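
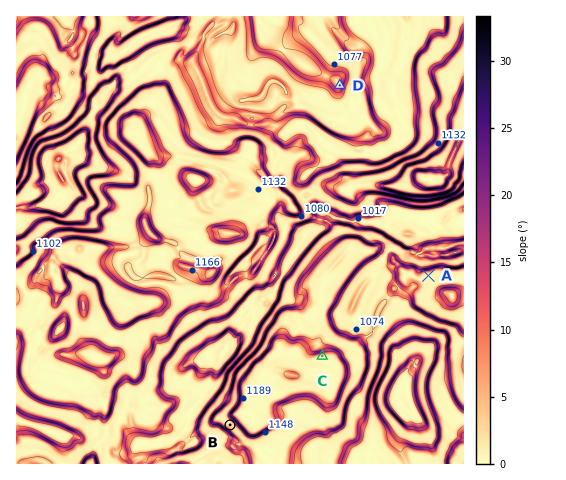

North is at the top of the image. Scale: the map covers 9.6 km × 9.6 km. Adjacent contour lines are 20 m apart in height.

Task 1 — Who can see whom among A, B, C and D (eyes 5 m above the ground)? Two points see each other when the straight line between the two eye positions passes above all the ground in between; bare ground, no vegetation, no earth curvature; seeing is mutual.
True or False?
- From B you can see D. False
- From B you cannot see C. True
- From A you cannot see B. True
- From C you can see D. True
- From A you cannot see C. False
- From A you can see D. False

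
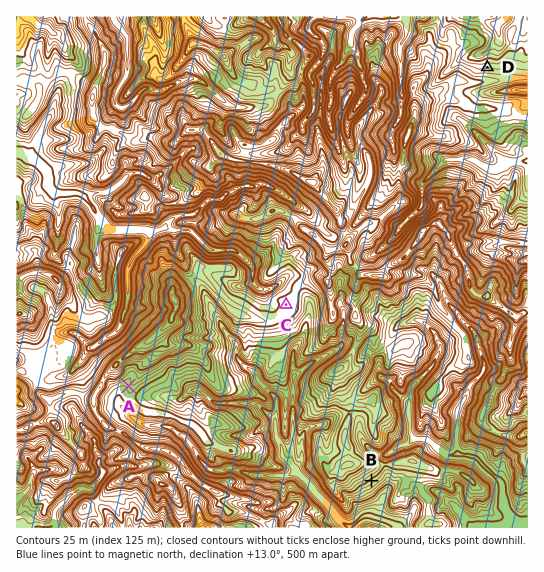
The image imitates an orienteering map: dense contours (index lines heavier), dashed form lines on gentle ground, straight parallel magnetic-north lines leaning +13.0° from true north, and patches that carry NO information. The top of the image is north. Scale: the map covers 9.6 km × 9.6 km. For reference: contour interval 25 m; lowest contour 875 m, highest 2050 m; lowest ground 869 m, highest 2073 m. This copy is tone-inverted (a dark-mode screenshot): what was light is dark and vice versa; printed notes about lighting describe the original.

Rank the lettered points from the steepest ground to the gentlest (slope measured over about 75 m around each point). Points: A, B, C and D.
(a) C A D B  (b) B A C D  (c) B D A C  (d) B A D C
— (c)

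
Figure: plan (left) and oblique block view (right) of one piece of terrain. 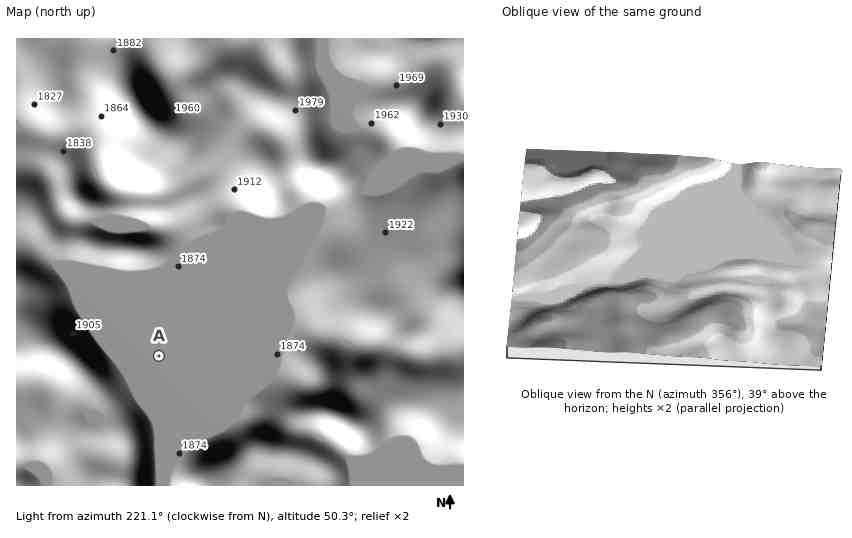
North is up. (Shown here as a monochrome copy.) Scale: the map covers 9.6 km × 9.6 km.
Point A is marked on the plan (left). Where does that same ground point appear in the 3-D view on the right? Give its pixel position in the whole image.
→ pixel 735 221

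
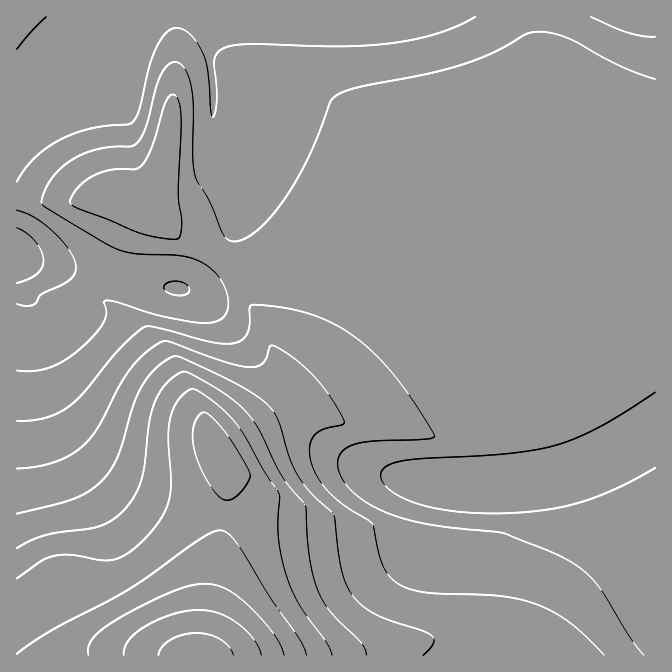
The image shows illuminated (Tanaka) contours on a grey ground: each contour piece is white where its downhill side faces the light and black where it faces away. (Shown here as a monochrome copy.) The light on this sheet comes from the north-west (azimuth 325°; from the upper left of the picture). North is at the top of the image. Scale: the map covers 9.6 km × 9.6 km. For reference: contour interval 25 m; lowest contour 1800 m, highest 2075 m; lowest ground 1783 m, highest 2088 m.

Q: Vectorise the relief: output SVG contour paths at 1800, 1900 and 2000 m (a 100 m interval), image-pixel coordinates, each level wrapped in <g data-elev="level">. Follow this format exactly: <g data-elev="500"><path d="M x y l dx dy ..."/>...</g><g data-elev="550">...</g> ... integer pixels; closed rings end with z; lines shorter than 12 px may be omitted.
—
<g data-elev="1800"><path d="M17 228l10 5 9 9 6 10 2 8-2 7-5 6-7 5-13 5"/></g><g data-elev="1900"><path d="M604 655l-19-20-16-13-16-10-18-8-17-5-20-3-77-4-17-5-12-8-6-7-5-10-9-38-26-17-14-12-13-15-8-16-1-16 3-11 9-7 22-6 0-2-2-5-14-24-16-19-18-16-20-12-4 1-4 11-4 5-5 3-7 1-26-6-54-19-9 0-16 11-14 15-12 19-21 40-8 11-8 9-14 9-14 6-19 5-18 2"/></g><g data-elev="2000"><path d="M306 655l-7-17-29-41-31-51-10-12-9-4-8 2-12 7-73 51-75 40-35 24"/><path d="M225 500l7-1 8-6 9-12 1-8-11-21-14-20-13-15-8-5-6 5-5 10 0 11 2 14 6 16 9 18 9 10z"/></g>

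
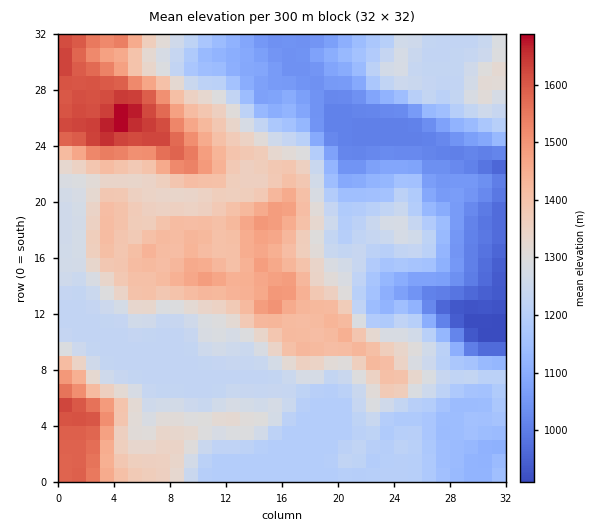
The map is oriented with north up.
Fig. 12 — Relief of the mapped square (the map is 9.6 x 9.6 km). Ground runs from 910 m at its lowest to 1700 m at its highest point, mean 1270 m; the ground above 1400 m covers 20.8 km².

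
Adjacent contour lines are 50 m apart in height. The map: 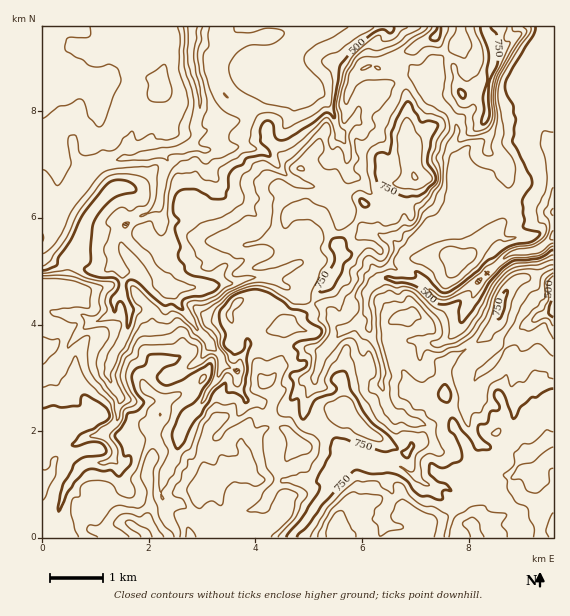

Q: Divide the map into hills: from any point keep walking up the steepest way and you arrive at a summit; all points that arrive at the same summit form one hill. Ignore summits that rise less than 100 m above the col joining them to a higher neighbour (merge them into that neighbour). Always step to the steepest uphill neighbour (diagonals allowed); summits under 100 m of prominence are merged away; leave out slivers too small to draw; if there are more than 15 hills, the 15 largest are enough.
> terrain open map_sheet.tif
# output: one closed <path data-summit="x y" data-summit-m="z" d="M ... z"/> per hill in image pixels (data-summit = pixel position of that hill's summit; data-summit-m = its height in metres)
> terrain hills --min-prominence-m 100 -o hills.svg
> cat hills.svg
<path data-summit="147 537" data-summit-m="964" d="M460 26l-267 0-3 30 11 48-6 20 2 12-4 7-14 7-46 8-10 0-26 7-31 32-7 13-7-1-10-13 1 342 248 0 43-57 3-6-2-7 4-5 12-5 10 0 31 5 24 12 2-2 1-17 15-9-4-18-8-5 10-10 32-7 9-14 0-8 4-9 21-19 13-20 16-14 13-8 14-4 0-164-7-5-32-1-14 4-22-2-12 6-10 15 1 13 9 14 0 9-5 12-15 14-20 7-26 26 18 17 4 8-14-3-14 0-6-3-12 3-4 3-8 11-10 3-6 5-3 9 3 5 6 6-8 6-7 0-5-5-7-15-32-15-9-7 18-12-4-10-4-2-25 14-3-1 0-8-4-9-4-4-8 1 2-4-2-21 5-8 0-6-17-15-11-5 51 2 8-4 7-14 7 4 18 4 15 9 7-9 6-12-3-9 1-19-6-16 14-14 7-23 10-7 21-6 14-8 9 0 12 11 7-14 2-9 22-22z"/><path data-summit="336 537" data-summit-m="931" d="M553 311l-13 4-13 8-16 14-13 20-21 19-4 9 0 8-9 14-32 7-10 10 8 5 4 18-15 9-1 17-2 2-24-12-31-5-10 0-12 5-4 5 2 7-3 6-43 56 262 1z"/><path data-summit="415 177" data-summit-m="853" d="M416 75l-9 0-14 8-21 6-10 7-7 23-14 14 6 16-1 19 3 9-6 12-7 9-15-9-18-4-7-4-7 14-8 4-51-2 11 5 17 15 0 6-5 8 2 16-1 8 7 0 4 4 4 9 0 8 3 1 25-14 4 2 4 10-18 12 9 7 32 15 7 15 5 5 7 0 8-6-6-6-3-5 3-9 6-5 10-3 8-11 4-3 12-3 6 3 27 2-3-7-18-16 1-4 25-23 14-4 10-6 11-11 5-12 0-9-9-14 0-17-5-9 0-10 4-8-2-12-6-10-18-14-4-13z"/><path data-summit="43 85" data-summit-m="481" d="M192 26l-150 1 0 168 10 14 7 1 2-6 20-20 4-8 15-13 79-13 14-7 4-7-2-12 6-24-11-44 3-16z"/><path data-summit="489 37" data-summit-m="785" d="M544 26l-83 0 0 13-4 6-20 18-2 9-6 12 0 7 2 6 17 13 7 11 2 12-4 8 0 10 4 8 10-10 12-6 22 2 14-4 24 0 15 4 0-106-7-4z"/>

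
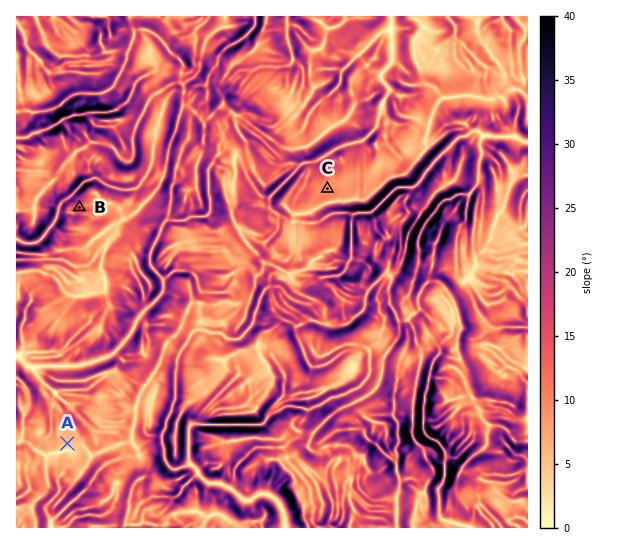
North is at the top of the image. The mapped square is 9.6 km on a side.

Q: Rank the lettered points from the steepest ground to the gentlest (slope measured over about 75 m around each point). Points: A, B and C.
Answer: B C A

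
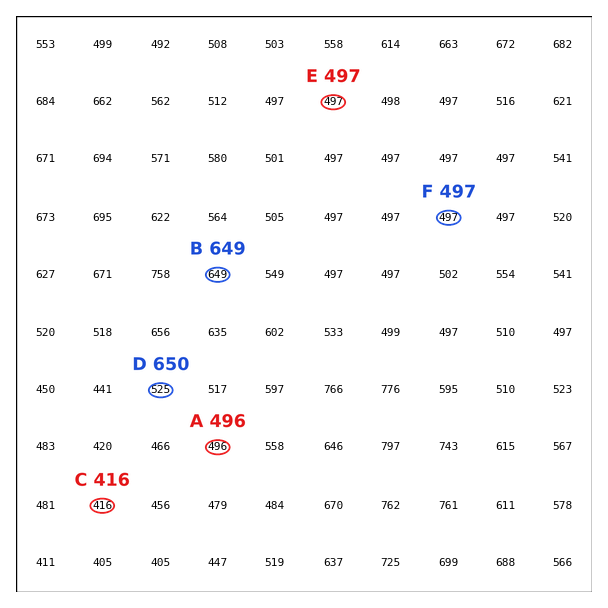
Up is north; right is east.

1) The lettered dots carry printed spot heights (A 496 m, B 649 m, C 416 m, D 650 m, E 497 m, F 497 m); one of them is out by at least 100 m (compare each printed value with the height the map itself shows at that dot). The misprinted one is D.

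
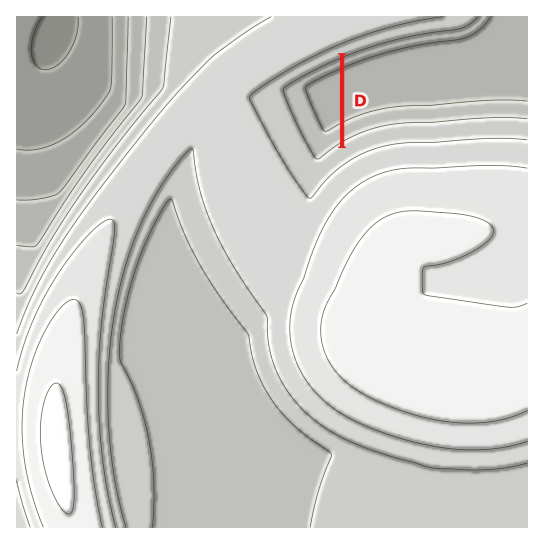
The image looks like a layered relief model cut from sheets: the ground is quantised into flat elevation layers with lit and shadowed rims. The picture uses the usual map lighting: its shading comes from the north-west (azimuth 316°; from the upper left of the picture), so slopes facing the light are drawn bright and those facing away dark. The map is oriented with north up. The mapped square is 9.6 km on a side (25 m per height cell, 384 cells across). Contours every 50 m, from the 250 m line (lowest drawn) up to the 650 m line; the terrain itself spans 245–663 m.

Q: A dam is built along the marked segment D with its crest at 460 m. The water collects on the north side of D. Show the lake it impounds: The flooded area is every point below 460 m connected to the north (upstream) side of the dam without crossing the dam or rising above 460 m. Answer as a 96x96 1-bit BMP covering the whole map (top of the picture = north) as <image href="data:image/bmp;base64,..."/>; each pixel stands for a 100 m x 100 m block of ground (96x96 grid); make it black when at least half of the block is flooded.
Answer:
<image width="96" height="96" href="data:image/bmp;base64,Qk2+BAAAAAAAAD4AAAAoAAAAYAAAAGAAAAABAAEAAAAAAIAEAAATCwAAEwsAAAIAAAAAAAAA////AAAAAAAAAAAAAAAAAAAAAAAAAAAAAAAAAAAAAAAAAAAAAAAAAAAAAAAAAAAAAAAAAAAAAAAAAAAAAAAAAAAAAAAAAAAAAAAAAAAAAAAAAAAAAAAAAAAAAAAAAAAAAAAAAAAAAAAAAAAAAAAAAAAAAAAAAAAAAAAAAAAAAAAAAAAAAAAAAAAAAAAAAAAAAAAAAAAAAAAAAAAAAAAAAAAAAAAAAAAAAAAAAAAAAAAAAAAAAAAAAAAAAAAAAAAAAAAAAAAAAAAAAAAAAAAAAAAAAAAAAAAAAAAAAAAAAAAAAAAAAAAAAAAAAAAAAAAAAAAAAAAAAAAAAAAAAAAAAAAAAAAAAAAAAAAAAAAAAAAAAAAAAAAAAAAAAAAAAAAAAAAAAAAAAAAAAAAAAAAAAAAAAAAAAAAAAAAAAAAAAAAAAAAAAAAAAAAAAAAAAAAAAAAAAAAAAAAAAAAAAAAAAAAAAAAAAAAAAAAAAAAAAAAAAAAAAAAAAAAAAAAAAAAAAAAAAAAAAAAAAAAAAAAAAAAAAAAAAAAAAAAAAAAAAAAAAAAAAAAAAAAAAAAAAAAAAAAAAAAAAAAAAAAAAAAAAAAAAAAAAAAAAAAAAAAAAAAAAAAAAAAAAAAAAAAAAAAAAAAAAAAAAAAAAAAAAAAAAAAAAAAAAAAAAAAAAAAAAAAAAAAAAAAAAAAAAAAAAAAAAAAAAAAAAAAAAAAAAAAAAAAAAAAAAAAAAAAAAAAAAAAAAAAAAAAAAAAAAAAAAAAAAAAAAAAAAAAAAAAAAAAAAAAAAAAAAAAAAAAAAAAAAAAAAAAAAAAAAAAAAAAAAAAAAAAAAAAAAAAAAAAAAAAAAAAAAAAAAAAAAAAAAAAAAAAAAAAAAAAAAAAAAAAAAAAAAAAAAAAAAAAAAAAAAAAAAAAAAAAAAAAAAAAAAAAAAAAAAAAAAAAAAAAAAAAAAAAAAAAAAAAAAAAAAAAAAAAAAAAAAAAAAAAAAAAAAAAAAAAAAAAAAAAAAAAAAAAAAAAAAAAAAAAAAAAAAAAAAAAAAAAAAAAAAAAAAAAAAAAAAAAAAAAAAAAAAAAAAAAAAAAAAAAAAAAAAAAAAAAAAAAAgAAAAAAAAAAAAAABwAAAAAAAAAAAAAAD8AAAAAAAAAAAAAAD+AAAAAAAAAAAAAAH+AAAAAAAAAAAAAAH+AAAAAAAAAAAAAAP+AAAAAAAAAAAAAAP+AAAAAAAAAAAAAAf+AAAAAAAAAAAAAAf+AAAAAAAAAAAAAA/+AAAAAAAAAAAAAA/+AAAAAAAAAAAAAA/+AAAAAAAAAAAAAB/+AAAAAAAAAAAAAB/+AAAAAAAAAAAAAAf+AAAAAAAAAAAAAAP+AAAAAAAAAAAAAAD+AAAAAAAAAAAAAAA+AAAAAAAAAAAAAAAOAAAAAAAAAAAAAAAAAAAAAAAAAAAAAAAAAAAAAAAAAAAAAAAAAAAAAAAAAAAAAAAAAAAAAAAAAAAAAAAAAAAAAAAAAAAAAAAAAAAAAAAAAAAAAAAAAAAAAAAAAAAAAAAAAAAAAA="/>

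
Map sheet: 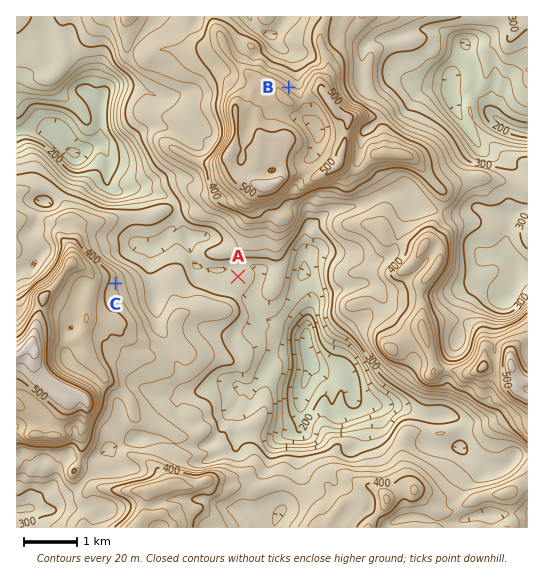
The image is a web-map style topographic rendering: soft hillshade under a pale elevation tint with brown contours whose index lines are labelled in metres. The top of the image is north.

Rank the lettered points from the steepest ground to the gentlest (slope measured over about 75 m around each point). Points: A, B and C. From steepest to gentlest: B C A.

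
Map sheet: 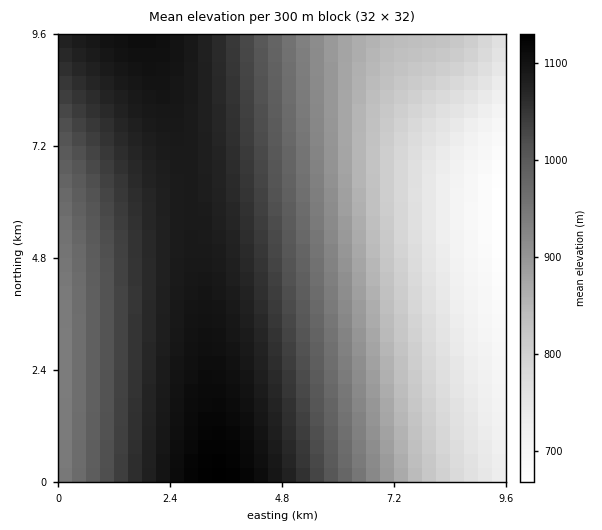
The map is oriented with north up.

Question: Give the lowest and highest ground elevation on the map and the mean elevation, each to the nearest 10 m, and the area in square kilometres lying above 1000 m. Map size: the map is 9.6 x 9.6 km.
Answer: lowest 660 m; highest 1130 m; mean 950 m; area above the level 43.3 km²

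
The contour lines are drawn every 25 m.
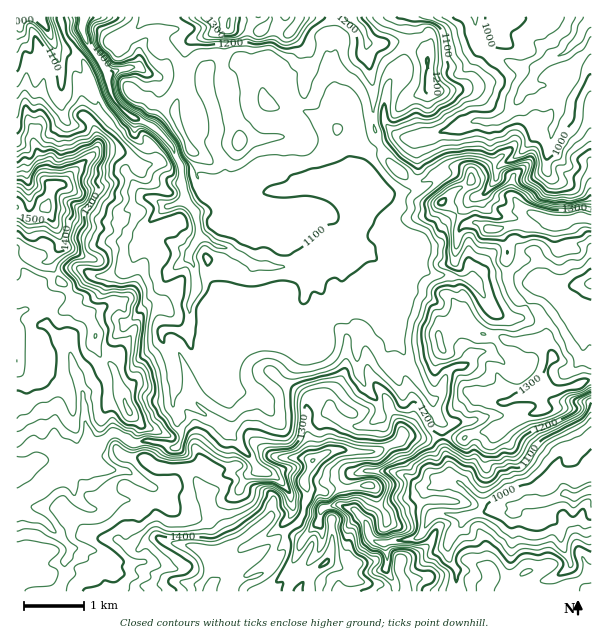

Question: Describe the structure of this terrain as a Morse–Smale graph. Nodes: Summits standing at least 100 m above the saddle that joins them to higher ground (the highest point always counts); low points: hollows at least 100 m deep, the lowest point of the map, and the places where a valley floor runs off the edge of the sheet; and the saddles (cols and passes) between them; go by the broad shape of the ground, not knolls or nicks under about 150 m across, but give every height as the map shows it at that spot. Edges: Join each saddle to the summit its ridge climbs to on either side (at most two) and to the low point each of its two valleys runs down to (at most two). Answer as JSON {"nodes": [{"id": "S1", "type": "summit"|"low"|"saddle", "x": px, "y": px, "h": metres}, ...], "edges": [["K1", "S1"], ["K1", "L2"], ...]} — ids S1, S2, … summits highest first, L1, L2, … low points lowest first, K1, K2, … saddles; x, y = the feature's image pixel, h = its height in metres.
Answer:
{"nodes": [
{"id": "S1", "type": "summit", "x": 47, "y": 207, "h": 1533},
{"id": "S2", "type": "summit", "x": 210, "y": 591, "h": 1488},
{"id": "S3", "type": "summit", "x": 581, "y": 218, "h": 1371},
{"id": "S4", "type": "summit", "x": 228, "y": 24, "h": 1352},
{"id": "L1", "type": "low", "x": 590, "y": 18, "h": 905},
{"id": "L2", "type": "low", "x": 591, "y": 491, "h": 933},
{"id": "L3", "type": "low", "x": 83, "y": 23, "h": 958},
{"id": "L4", "type": "low", "x": 41, "y": 20, "h": 980},
{"id": "K1", "type": "saddle", "x": 119, "y": 435, "h": 1203},
{"id": "K2", "type": "saddle", "x": 443, "y": 437, "h": 1202},
{"id": "K3", "type": "saddle", "x": 428, "y": 395, "h": 1146},
{"id": "K4", "type": "saddle", "x": 413, "y": 182, "h": 1145},
{"id": "K5", "type": "saddle", "x": 381, "y": 146, "h": 1130},
{"id": "K6", "type": "saddle", "x": 66, "y": 36, "h": 1104}],
"edges": [["K1", "S1"], ["K1", "S2"], ["K1", "L3"], ["K2", "S2"], ["K2", "S3"], ["K2", "L1"], ["K2", "L2"], ["K3", "S2"], ["K3", "S3"], ["K3", "L1"], ["K3", "L3"], ["K4", "S1"], ["K4", "S3"], ["K4", "L1"], ["K4", "L3"], ["K5", "S1"], ["K5", "S4"], ["K5", "L1"], ["K5", "L3"], ["K6", "S1"], ["K6", "L3"], ["K6", "L4"]]}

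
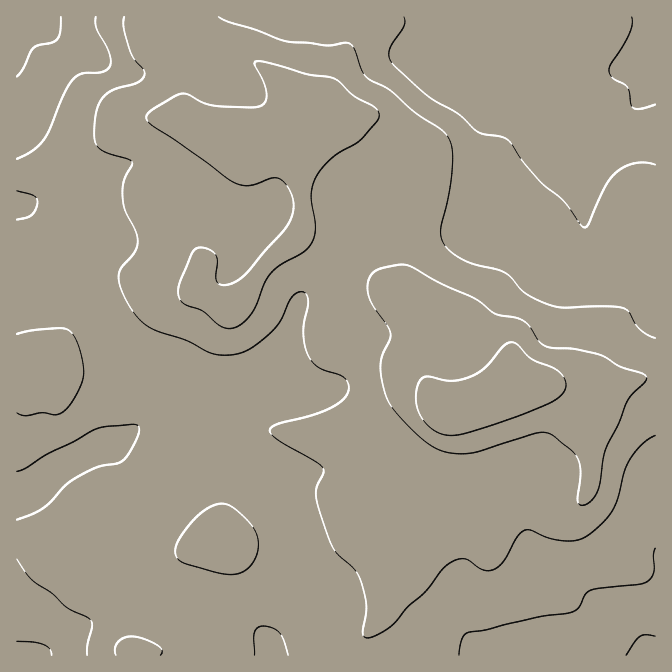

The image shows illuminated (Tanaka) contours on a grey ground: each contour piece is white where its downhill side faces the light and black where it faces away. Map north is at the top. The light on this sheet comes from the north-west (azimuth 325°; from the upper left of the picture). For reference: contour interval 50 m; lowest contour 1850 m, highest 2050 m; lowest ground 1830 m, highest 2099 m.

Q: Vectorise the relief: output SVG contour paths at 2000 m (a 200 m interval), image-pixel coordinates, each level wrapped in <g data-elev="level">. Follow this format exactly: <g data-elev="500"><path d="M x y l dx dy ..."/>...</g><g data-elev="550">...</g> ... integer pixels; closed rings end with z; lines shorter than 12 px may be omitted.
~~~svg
<g data-elev="2000"><path d="M581 505l8-2 8-10 3-10 3-25 4-11 12-24 8-21 5-7 13-13 2-4-2-3-25-8-15-10-8-3-22-5-21-1-9-2-5-4-10-15-6-6-9-4-20-3-20-15-35-16-30-17-6-1-7 0-17 4-6 3-6 10 0 13 5 10 14 20 4 8-1 7-9 20 1 18 6 22 12 17 16 16 12 11 12 6 14 3 11 1 12-2 60-19 7-1 6 2 22 17 6 9 3 13-3 27 0 3z"/><path d="M228 328l11-2 11-11 6-10 9-23 7-10 10-8 22-12 6-7 4-7 1-8-4-35 2-10 3-8 7-10 10-10 27-17 19-22 0-5-3-5-22-12-14-14-6-4-26-3-36-11-15-3-2 1 0 3 8 17 4 11-1 7-4 5-10 2-37-1-11-3-15-8-7-1-7 2-18 11-10 8 0 5 5 5 25 16 57 41 8 3 7 1 21-8 7 0 8 5 6 10 3 15-2 9-4 8-40 47-11 9-12 4-5-1-3-2-1-5 1-19-2-5-4-3-12-2-4 1-3 4-13 32-1 7 1 6 6 7 17 6 17 14z"/></g>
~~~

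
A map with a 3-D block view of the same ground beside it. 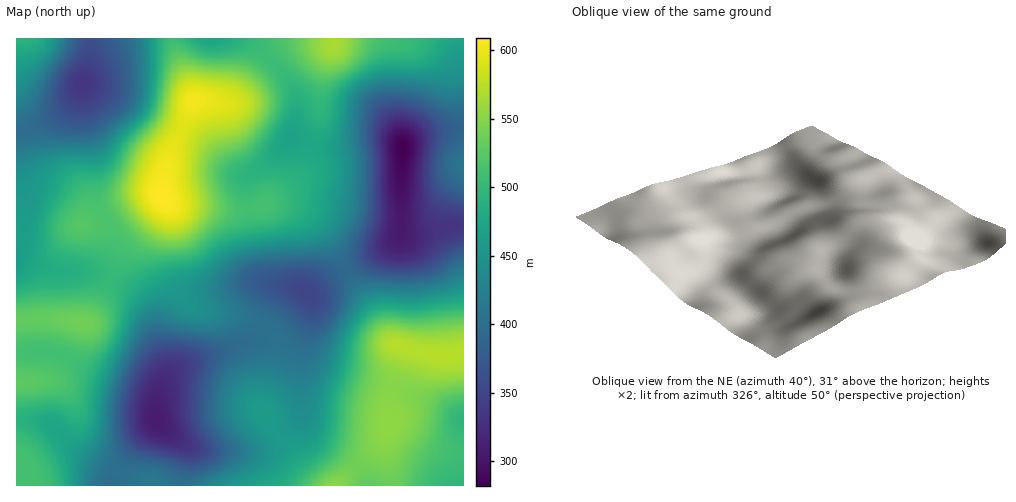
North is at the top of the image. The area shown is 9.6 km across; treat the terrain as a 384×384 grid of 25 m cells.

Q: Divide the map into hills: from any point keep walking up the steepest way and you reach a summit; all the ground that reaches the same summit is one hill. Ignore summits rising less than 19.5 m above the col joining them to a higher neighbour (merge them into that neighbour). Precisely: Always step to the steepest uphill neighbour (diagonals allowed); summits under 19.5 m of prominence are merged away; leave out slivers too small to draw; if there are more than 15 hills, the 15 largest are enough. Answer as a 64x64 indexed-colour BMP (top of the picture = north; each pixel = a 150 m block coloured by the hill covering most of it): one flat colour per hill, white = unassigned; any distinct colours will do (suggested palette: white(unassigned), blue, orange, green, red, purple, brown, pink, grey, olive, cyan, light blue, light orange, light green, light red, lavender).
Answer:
<image width="64" height="64" href="data:image/bmp;base64,Qk12CAAAAAAAAHYAAAAoAAAAQAAAAEAAAAABAAQAAAAAAAAIAAATCwAAEwsAABAAAAAAAAAA////ALR3HwAOf/8ALKAsACgn1gC9Z5QAS1aMAMJ34wB/f38AIr28AM++FwDox64AeLv/AIrfmACWmP8A1bDFAHd3d3d3d3cRERERESIiIiIiIiIiIiIiIiIiIiIiIiIid3d3d3d3dxERERERIiIiIiIiIiIiIiIiIiIiIiIiIiJ3d3d3d3dzMREREREiIiIiIiIiIiIiIiIiIiIiIiIiInd3d3d3dzMxERERESIiIiIiIiIiIiIiIiIiIiIiIiIid3d3d3czMzMRERERIiIiIiIiIiIiIiIiIiIiIiIiIiJ3d3d3MzMzMzEREREiIiIiIiIiIiIiIiIiIiIiIiIiInd3d3MzMzMzMxEREiIiIiIiIiIiIiIiIiIiIiIiIiIid3d3MzMzMzMzMREiIiIiIiIiIiIiIiIiIiIiIiIiIiJ3d3MzMzMzMzMzEiIiIiIiIiIiIiIiIiIiIiIiIiIiIjMzMzMzMzMzMzMiIiIiIiIiIiIiIiIiIiIiIiIiIiIiMzMzMzMzMzMzMyIiIiIiIiIiIiIiIiIiIiIiIiIiIiIzMzMzMzMzMzMzIiIiIiIiIiIiIiIiIiIiIiIiIiIiIjMzMzMzMzMzMzMiIiIiIiIiIiIiIiIiIiIiIiIiIiIiMzMzMzMzMzMzMyIiIiIiIiIiIiIiIiIiIiIiIiIiIiIzMzMzMzMzMzMzMiIiIiIiIiIiIiIiIiIiIiIiIiIiIjMzMzMzMzMzMzMxIiIiIiIiIiIiIiIiIiIiIiIiIiIiMzMzMzMzMzMzMzESIiIiIiIiIiIiIiIiIiIiIiIiIiIzMzMzMzMzMzMzMREiIiIiIiIiIiIiIiIiIiIiIiIiIjMzMzMzMzMzMzMxERESIiIiIiIiIiIiIiIiIiIiIiIiMzMzMzMzMzMzMzERERERIiIiIiIiIiIiIiIiIiIiIiIzMzMzMzMzMzMzEREREREREiIiIiIiIiIiIiIiIiIiIjMzMzMzMzMzMzMRERERERERIiIiIiIiIiIiIiIiIiIiMzMzMzMzMzMzMxERERERERESIiIiIiIiIiIiIiIiIiIzMzMzMzMzMzMzEREREREREREiIiIiIiIiIiIiIiIiIjMzMzMzMzMzMzERERERERERESIiIiIiIiIiIiIiIiIiMzMzMzMzMzMzMREREREREREREiIiIiIiIiIiIiIiIiIzMzMzMzMzMzMRERERERERERESIiIiIiIiIiIiIiIiIjMzMzMzMzMzMREREREREREREREiIiIiIiIiIiIiIiIiMzMzMzMzMzEREREREREREREREREREiIiIiIiIiIiIiIzMzMzMzMxEREREREREREREREREREREiIiIiIiIiIiIjMzMzMzERERERERERERERERERERERERIiIiIiIiIiIiMzERERERERERERERERERERERERERERERIiIiIiIiIiIxERERERERERERERERERERERERERERERERIiIiIiIiIhERERERERERERERERERERERERERERERERERIiIiIiIiERERERERERERERERERERERERERERERERERERIiIiIiIRERERERERERERERERERERERERERERERERERESIiIiIhERERERERERERERERERERERERERERERERERERVVVSIiERERERERERERERERERERERERERERERERERERFVVVVVUREREREREREREREREREREREREREREREREREREVVVVVVRERERERERERERERERERERERERERERERERERERVVVVVVERERERERERERERERERERERERERERERERERERFVVVVVUREREREREREREREREREREREREREREREREREREVVVVVVRERERERERERERERERERERERERERERERERERERVVVVVVERERERERERERERERERERERERERERERERERERFVVVVVUREREREREREREREREREREREREREREREREREREVVVVVVRERERERERERERERERERERERERERERERERERERVVVVVVERERERERERERERERERERERERERERERERERERFVVVVVUREREREREREREREREREREREREREREREREREREVVVVVVRERERERERERERERERERERERERERERFEQRERERVVVVVVERERERERERERERERERERERERERFEREREREREREVVVVUREREREREREREREREREREREREREUREREREREREREVVVWZhERERERERERERERERERERERERREREREREREREREREZmZhERERERERERERERERERERERFERERERERERERERERmZmYREREREREREREREREREREREURERERERERERERERGZmZmYRERERERERERERERERERERREREREREREREREREZmZmZhERERERERERERERERERERFERERERERERERERERmZmZmYREREREREREREREREREREURERERERERERERERGZmZmZhEREREREREREREREREREUREREREREREREREREZmZmZmYREREREREREREREREREURERERERERERERERERmZmZmZhERERERERERERERERERRERERERERERERERERGZmZmZmERERERERERERERERERREREREREREREREREREZmZmZmZhERERERERERERERERRERERERERERERERERERmZmZmZmERERERERERERERERRERERERERERERERERERGZmZmZmYREREREREREREREURERERERERERERERERERE"/>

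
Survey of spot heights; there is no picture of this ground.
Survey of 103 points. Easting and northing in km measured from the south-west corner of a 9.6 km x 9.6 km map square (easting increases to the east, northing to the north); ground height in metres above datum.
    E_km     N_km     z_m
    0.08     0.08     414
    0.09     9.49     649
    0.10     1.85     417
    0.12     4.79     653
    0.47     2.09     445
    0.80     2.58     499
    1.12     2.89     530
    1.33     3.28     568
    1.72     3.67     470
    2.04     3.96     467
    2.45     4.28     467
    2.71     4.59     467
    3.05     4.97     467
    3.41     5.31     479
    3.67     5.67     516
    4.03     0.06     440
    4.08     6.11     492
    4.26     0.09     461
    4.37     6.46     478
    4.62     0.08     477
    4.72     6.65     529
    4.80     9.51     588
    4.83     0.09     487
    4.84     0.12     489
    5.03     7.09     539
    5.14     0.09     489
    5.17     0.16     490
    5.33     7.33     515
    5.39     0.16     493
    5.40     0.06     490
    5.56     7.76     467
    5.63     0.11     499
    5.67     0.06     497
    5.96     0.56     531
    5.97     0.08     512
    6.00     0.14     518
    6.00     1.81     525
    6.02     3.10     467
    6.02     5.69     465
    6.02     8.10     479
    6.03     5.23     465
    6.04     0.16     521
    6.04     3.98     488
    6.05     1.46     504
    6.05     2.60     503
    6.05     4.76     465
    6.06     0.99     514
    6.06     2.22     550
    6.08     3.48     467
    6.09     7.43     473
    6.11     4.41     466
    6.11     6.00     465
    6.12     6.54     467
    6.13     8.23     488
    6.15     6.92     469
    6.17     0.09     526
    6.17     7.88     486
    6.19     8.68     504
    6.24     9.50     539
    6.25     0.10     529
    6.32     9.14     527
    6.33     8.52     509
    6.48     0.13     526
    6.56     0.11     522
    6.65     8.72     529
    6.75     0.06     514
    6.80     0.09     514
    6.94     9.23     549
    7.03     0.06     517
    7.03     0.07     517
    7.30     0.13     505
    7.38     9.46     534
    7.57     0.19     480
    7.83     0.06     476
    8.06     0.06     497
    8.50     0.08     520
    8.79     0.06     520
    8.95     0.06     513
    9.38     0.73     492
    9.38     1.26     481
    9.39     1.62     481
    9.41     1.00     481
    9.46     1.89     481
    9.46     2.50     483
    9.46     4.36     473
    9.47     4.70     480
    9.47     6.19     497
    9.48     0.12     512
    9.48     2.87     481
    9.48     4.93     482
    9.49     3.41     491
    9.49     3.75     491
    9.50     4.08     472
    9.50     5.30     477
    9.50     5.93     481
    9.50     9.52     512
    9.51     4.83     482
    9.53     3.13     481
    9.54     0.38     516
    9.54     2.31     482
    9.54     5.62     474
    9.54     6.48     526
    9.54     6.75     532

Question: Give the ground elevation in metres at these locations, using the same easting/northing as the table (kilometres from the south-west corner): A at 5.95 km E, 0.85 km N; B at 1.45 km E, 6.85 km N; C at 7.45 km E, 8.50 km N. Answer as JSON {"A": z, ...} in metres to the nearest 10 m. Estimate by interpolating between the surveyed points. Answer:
{"A": 520, "B": 630, "C": 520}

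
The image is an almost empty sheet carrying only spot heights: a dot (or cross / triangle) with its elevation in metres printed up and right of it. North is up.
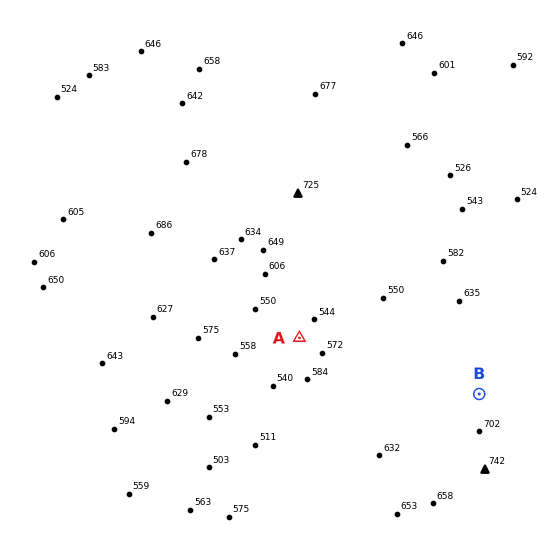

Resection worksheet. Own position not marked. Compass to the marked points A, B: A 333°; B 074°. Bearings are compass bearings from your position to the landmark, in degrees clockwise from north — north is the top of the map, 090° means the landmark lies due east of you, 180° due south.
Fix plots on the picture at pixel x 347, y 432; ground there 620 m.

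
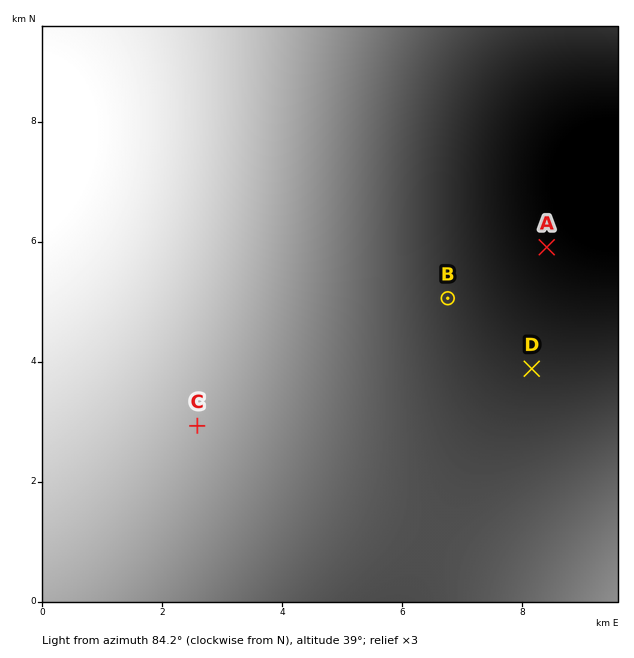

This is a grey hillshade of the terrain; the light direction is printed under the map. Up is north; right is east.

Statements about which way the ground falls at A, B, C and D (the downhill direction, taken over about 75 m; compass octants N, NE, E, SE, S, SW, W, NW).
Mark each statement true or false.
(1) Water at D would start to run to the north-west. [true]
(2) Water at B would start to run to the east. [false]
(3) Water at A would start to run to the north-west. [true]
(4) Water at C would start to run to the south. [false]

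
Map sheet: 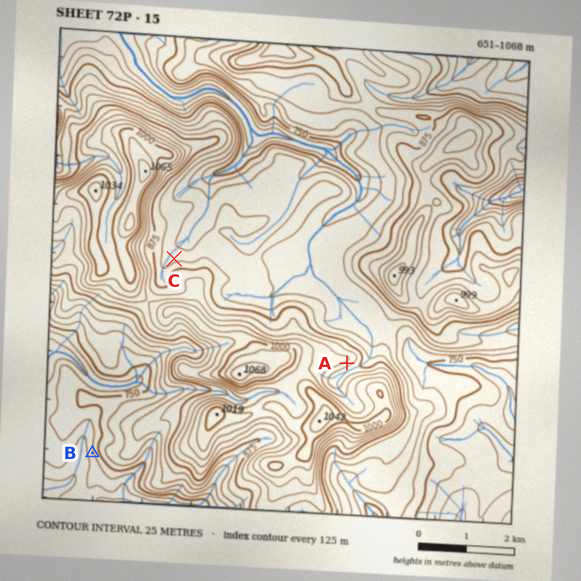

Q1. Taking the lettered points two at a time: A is above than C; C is above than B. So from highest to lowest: A C B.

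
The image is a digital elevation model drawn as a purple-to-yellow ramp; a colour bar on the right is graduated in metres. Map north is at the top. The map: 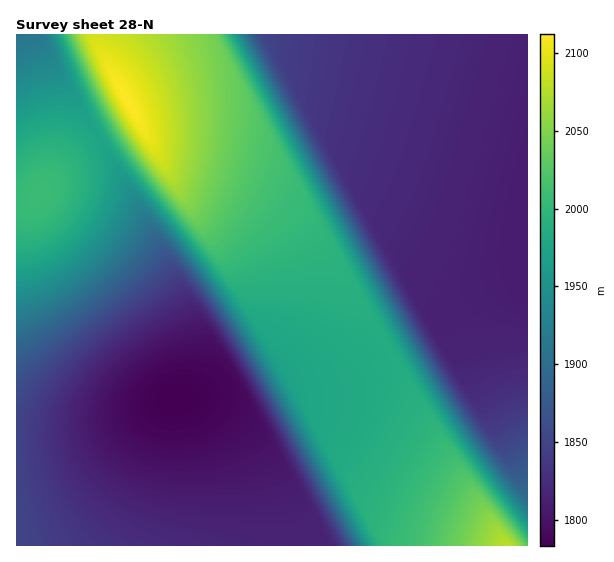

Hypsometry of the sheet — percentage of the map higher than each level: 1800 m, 93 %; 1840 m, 56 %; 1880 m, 48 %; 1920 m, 44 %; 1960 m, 38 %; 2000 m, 18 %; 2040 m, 8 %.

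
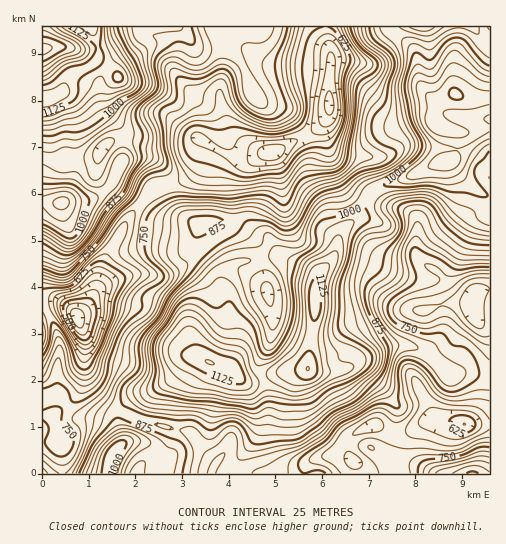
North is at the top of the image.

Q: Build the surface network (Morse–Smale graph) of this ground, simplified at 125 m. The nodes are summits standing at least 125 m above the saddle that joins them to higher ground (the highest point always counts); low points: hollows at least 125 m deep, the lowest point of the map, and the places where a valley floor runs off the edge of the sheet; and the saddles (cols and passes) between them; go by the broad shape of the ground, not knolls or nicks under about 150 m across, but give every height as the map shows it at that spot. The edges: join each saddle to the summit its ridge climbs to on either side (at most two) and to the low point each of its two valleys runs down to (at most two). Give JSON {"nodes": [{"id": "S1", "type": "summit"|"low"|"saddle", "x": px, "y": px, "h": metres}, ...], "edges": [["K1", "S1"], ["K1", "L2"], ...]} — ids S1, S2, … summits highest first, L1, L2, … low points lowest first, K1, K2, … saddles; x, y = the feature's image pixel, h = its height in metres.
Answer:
{"nodes": [
{"id": "S1", "type": "summit", "x": 90, "y": 27, "h": 1169},
{"id": "S2", "type": "summit", "x": 209, "y": 363, "h": 1151},
{"id": "S3", "type": "summit", "x": 456, "y": 94, "h": 1130},
{"id": "S4", "type": "summit", "x": 61, "y": 203, "h": 1084},
{"id": "S5", "type": "summit", "x": 114, "y": 454, "h": 1025},
{"id": "S6", "type": "summit", "x": 472, "y": 473, "h": 881},
{"id": "L1", "type": "low", "x": 76, "y": 317, "h": 434},
{"id": "L2", "type": "low", "x": 330, "y": 105, "h": 516},
{"id": "L3", "type": "low", "x": 464, "y": 424, "h": 600},
{"id": "L4", "type": "low", "x": 43, "y": 50, "h": 965},
{"id": "K1", "type": "saddle", "x": 86, "y": 69, "h": 1134},
{"id": "K2", "type": "saddle", "x": 99, "y": 46, "h": 1127},
{"id": "K3", "type": "saddle", "x": 368, "y": 198, "h": 992},
{"id": "K4", "type": "saddle", "x": 120, "y": 410, "h": 870},
{"id": "K5", "type": "saddle", "x": 143, "y": 202, "h": 710},
{"id": "K6", "type": "saddle", "x": 394, "y": 431, "h": 687},
{"id": "K7", "type": "saddle", "x": 47, "y": 312, "h": 608},
{"id": "K8", "type": "saddle", "x": 220, "y": 150, "h": 598}],
"edges": [["K1", "S1"], ["K1", "L1"], ["K1", "L4"], ["K2", "S1"], ["K2", "L2"], ["K2", "L4"], ["K3", "S2"], ["K3", "S3"], ["K3", "L2"], ["K3", "L3"], ["K4", "S2"], ["K4", "S5"], ["K4", "L1"], ["K4", "L3"], ["K5", "S2"], ["K5", "S4"], ["K5", "L1"], ["K5", "L2"], ["K6", "S2"], ["K6", "S6"], ["K6", "L3"], ["K7", "S2"], ["K7", "S4"], ["K7", "L1"], ["K8", "S1"], ["K8", "S2"], ["K8", "L2"]]}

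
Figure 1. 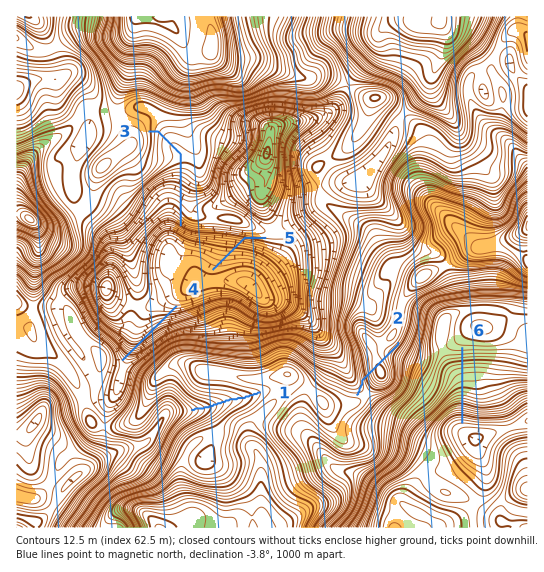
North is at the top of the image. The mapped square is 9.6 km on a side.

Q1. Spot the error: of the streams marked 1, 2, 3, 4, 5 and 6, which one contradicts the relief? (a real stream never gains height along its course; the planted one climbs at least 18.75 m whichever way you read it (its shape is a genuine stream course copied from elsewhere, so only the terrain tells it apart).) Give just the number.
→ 2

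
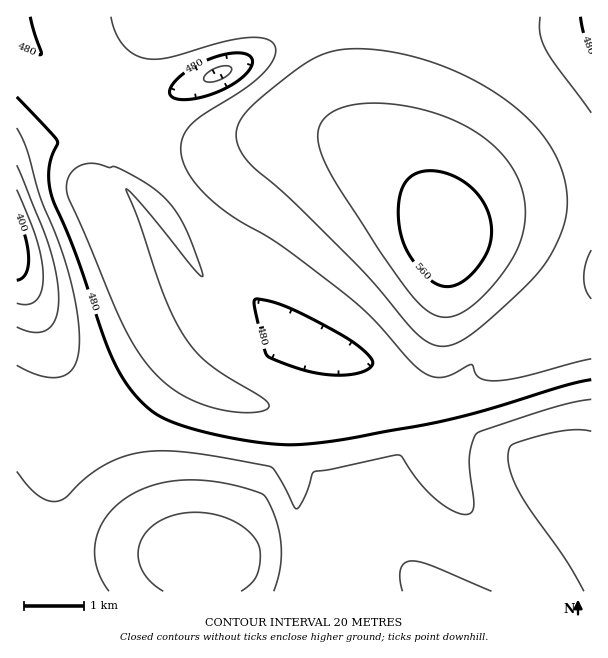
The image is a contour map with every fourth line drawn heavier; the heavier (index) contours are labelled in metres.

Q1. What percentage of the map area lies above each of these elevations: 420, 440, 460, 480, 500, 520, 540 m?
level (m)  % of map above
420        97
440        90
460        74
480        62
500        39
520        19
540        9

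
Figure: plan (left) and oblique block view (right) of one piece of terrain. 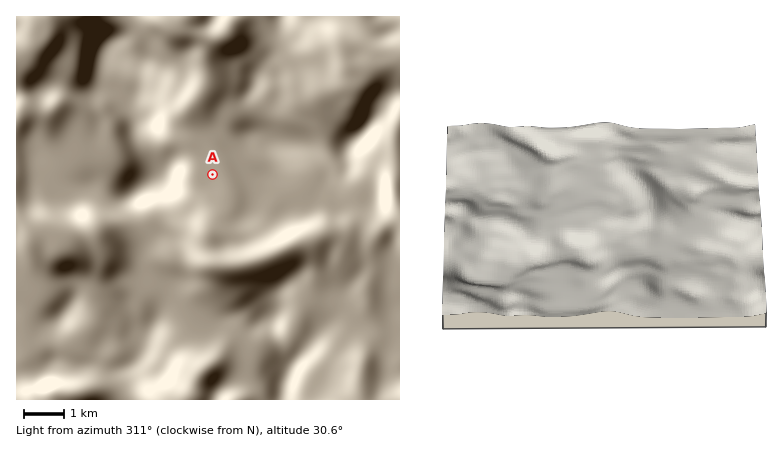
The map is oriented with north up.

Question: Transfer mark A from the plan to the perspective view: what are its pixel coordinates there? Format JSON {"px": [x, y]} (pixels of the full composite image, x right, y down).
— {"px": [575, 219]}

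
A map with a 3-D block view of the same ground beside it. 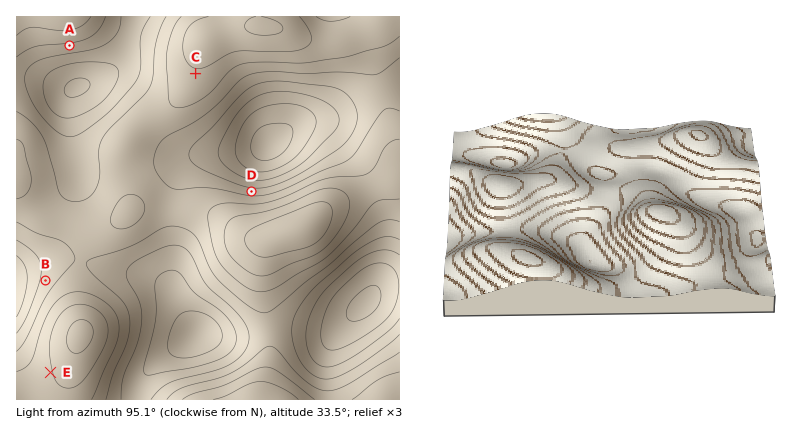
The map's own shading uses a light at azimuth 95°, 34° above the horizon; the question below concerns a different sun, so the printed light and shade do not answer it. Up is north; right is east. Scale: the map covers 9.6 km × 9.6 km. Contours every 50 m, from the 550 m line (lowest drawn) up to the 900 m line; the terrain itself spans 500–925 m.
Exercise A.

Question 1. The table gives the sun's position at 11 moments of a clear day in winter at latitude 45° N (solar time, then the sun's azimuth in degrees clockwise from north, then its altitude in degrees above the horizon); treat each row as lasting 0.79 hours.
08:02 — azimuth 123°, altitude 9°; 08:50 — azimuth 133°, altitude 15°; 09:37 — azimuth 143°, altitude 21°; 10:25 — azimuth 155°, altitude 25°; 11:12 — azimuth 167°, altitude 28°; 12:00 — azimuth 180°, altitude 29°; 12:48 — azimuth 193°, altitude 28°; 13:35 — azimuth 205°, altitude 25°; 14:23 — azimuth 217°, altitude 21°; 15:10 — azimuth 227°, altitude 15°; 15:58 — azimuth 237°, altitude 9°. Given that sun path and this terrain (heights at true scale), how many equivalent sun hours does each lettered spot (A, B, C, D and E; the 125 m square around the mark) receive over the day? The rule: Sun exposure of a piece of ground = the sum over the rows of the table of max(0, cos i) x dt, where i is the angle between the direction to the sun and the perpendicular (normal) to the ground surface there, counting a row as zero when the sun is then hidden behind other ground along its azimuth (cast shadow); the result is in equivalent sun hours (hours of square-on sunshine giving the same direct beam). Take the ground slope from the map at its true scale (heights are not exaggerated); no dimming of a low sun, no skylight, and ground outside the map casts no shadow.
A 1.8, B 3.3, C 2.7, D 4.5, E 2.9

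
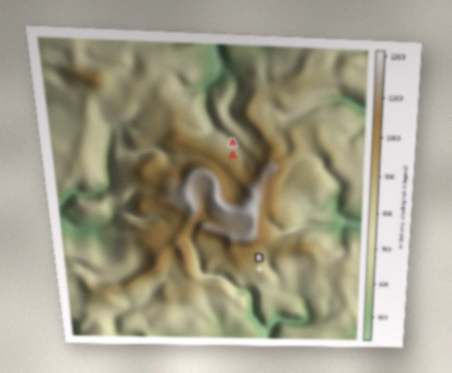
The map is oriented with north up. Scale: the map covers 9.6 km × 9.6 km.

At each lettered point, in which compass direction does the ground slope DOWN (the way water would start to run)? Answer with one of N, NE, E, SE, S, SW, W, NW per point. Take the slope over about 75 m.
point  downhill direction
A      NE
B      SE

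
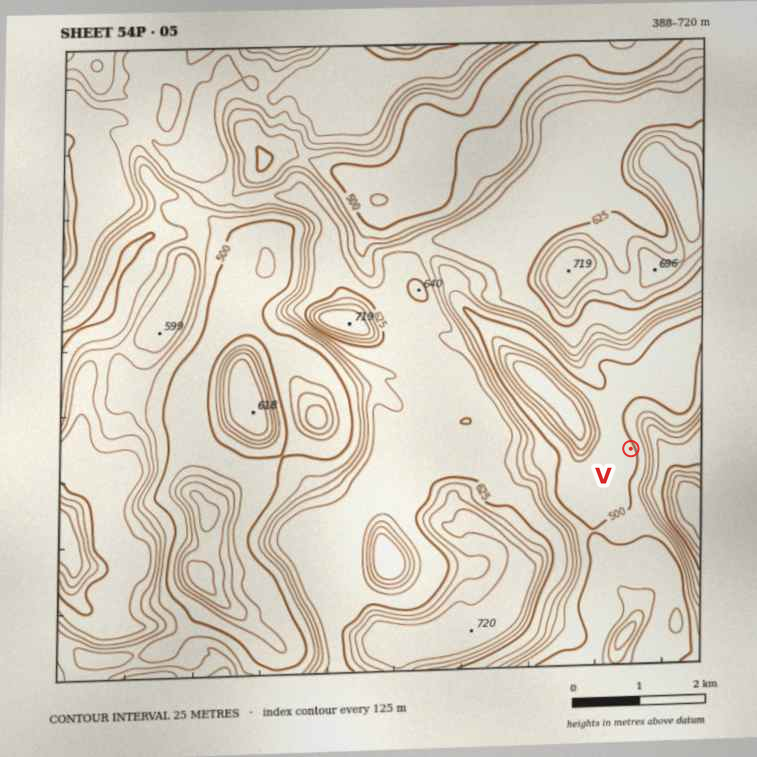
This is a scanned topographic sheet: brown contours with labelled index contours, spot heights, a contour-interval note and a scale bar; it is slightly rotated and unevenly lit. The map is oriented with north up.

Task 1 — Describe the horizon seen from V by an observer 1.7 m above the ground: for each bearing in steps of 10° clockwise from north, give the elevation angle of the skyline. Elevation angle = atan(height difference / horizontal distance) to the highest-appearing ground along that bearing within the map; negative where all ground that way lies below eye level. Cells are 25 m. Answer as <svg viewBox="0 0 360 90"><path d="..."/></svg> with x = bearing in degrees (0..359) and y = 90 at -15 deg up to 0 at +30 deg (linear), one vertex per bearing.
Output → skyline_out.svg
<svg viewBox="0 0 360 90"><path d="M0 52l10 0 10-4 10-5 10-5 10-3 10-3 10-1 10 0 10 1 10 1 10 1 10 2 10 0 10 3 10 4 10 4 10 9 10 4 10 0 10-1 10-5 10-4 10 0 10 0 10 1 10 2 10 1 10 0 10 1 10 1 10 1 10-1 10-2 10-3 10 1"/></svg>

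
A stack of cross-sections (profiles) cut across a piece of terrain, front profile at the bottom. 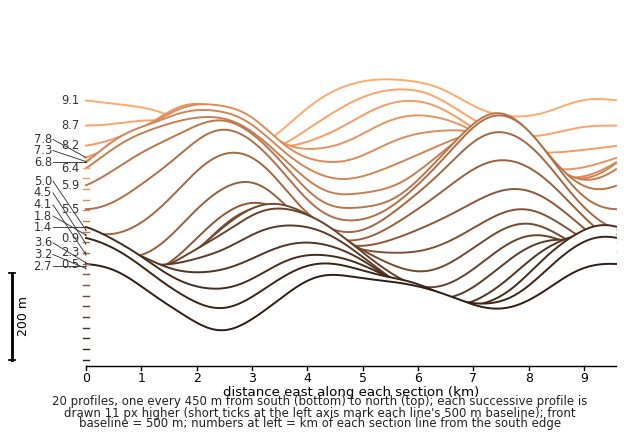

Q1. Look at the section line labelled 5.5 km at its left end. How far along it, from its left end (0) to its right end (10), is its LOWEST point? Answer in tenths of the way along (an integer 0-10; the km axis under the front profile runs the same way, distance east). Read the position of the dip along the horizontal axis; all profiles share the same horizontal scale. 5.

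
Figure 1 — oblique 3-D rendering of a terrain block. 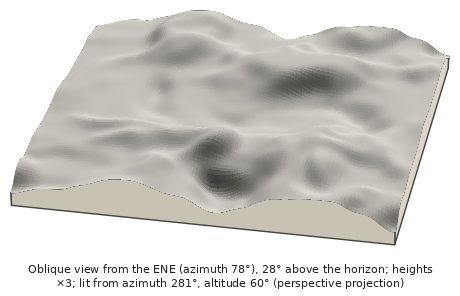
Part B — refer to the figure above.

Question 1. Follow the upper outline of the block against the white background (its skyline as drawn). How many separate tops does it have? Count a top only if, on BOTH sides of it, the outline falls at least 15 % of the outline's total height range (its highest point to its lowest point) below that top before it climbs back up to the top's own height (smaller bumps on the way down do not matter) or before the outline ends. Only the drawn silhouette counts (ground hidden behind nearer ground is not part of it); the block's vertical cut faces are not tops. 1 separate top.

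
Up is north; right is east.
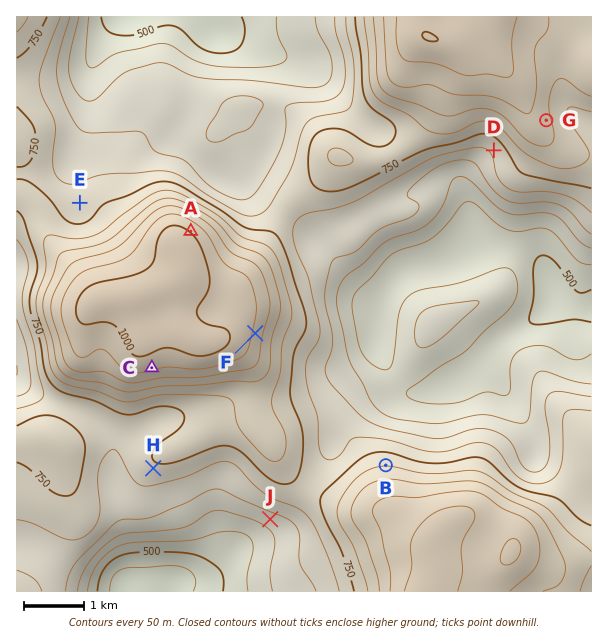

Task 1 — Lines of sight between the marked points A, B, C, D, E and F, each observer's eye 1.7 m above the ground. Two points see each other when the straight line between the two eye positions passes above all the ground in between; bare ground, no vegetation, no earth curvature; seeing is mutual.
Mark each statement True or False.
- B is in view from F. True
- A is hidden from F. True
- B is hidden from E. True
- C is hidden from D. True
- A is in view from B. False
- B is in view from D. True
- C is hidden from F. True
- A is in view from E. False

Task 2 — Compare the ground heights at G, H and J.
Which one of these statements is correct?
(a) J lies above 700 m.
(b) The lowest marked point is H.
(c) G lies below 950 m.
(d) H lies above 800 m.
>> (c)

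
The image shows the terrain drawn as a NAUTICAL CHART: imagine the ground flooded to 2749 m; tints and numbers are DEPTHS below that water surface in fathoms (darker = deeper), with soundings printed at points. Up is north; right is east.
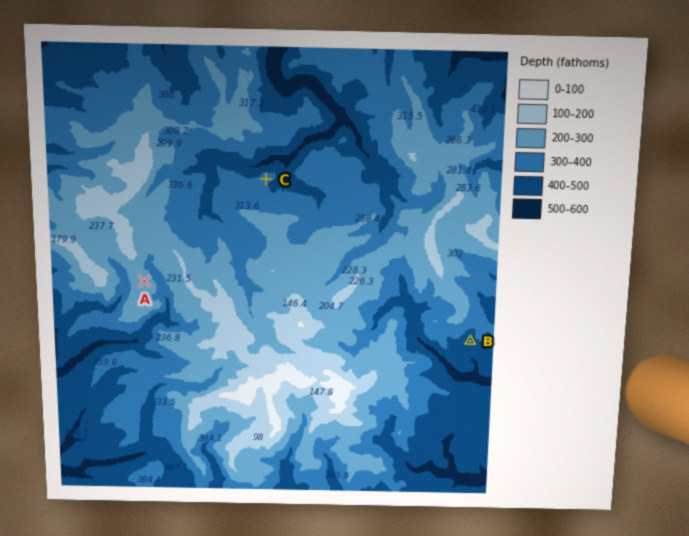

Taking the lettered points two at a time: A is above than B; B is below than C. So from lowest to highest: B C A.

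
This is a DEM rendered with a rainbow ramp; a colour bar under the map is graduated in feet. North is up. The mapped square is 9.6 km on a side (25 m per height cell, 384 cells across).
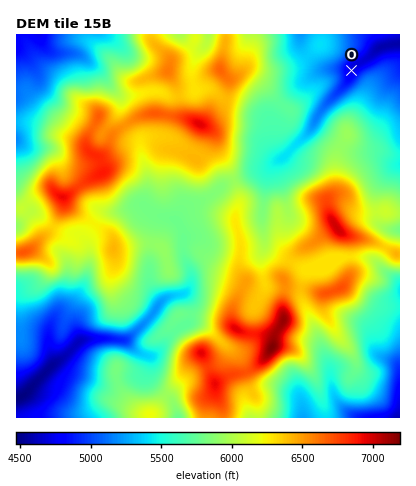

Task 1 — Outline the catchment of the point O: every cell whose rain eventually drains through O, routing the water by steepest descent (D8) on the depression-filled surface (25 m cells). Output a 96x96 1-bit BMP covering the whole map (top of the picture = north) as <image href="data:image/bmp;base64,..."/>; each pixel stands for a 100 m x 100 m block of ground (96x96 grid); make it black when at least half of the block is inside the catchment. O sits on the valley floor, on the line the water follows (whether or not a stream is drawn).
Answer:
<image width="96" height="96" href="data:image/bmp;base64,Qk2+BAAAAAAAAD4AAAAoAAAAYAAAAGAAAAABAAEAAAAAAIAEAAATCwAAEwsAAAIAAAAAAAAA////AAAAAAAAAAAAAAAAAAAAAAAAAAAAAAAAAAAAAAAAAAAAAAAAAAAAAAAAAAAAAAAAAAAAAAAAAAAAAAAAAAAAAAAAAAAAAAAAAAAAAAAAAAAAAAAAAAAAAAAAAAAAAAAAAAAAAAAAAAAAAAAAAAAAAAAAAAAAAAAAAAAAAAAAAAAAAAAAAAAAAAAAAAAAAAAAAAAAAAAAAAAAAAAAAAAAAAAAAAAAAAAAAAAAAAAAAAAAAAAAAAAAAAAAAAAAAAAAAAAAAAAAAAAAAAAAAAAAAAAAAAAAAAAAAAAAAAAAAAAAAAAAAAAAAAAAAAAAAAAAAAAAAAAAAAAAAAAAAYAAAAAAAAAAAAAAf4AAAAAAAAAAAAAB/8AAAAAAAAAAAAAD/8AAAAAAAAAAAAAD/+AAAAAAAAAAAAAD/+AAAAAAAAAAAAAD/+AAAAAAAAAAAAAD/+AAAAAAAAAAAAAB/+AAAAAAAAAAAAAB/+AAAAAAAAAAAAAA/+AAAAAAAAAAAAAA/+AAAAAAAAAAAAAAf+AAAAAAAAAAAAAAf+AAAAAAAAAAAAAAf+AAAAAAAAAAAAAAf+AAAAAAAAAAAAAA/+AAAAAAAAAAAAAA//AAAAAAAAAAAAAA//AAAAAAAAAAAAAA//gAAAAAAAAAAAAA//wAAAAAAAAAAAAA//4AAAAAAAAAAAAA//8AAAAAAAAAAAAA///AAAAAAAAAAAAA///gAAAAAAAAAAAA///wAAAAAAAAAAAB///4AAAAAAAAAAAB///8AAAAAAAAAAAB///+AAAAAAAAAAAB///+AAAAAAAAAAAB///+AAAAAAAAAAAB///8AAAAAAAAAAAB///8AAAAAAAAAAAA///8AAAAAAAAAAAA///8AAAAAAAAAAAA///+AAAAAAAAAAAB////AAAAAAAAAAAB////AAAAAAAAAAAB////AAAAAAAAAAAD////AAAAAAAAAAAD////AAAAAAAAAAAD////AAAAAAAAAAAH////AAAAAAAAAAAP////AAAAAAAAAAAP////AAAAAAAAAAAf////AAAAAAAAAAA/////gAAAAAAAAAA/////gAAAAAAAAAA/////wAAAAAAAAAA/////wAAAAAAAAAA/////4AAAAAAAAAB/////4AAAAAAAAAD/////4AAAAAAAAAH/////4AAAAAAAAAD/////4AAAAAAAAAB/////8AAAAAAAAAA/////+AAAAAAAAAAf//H/+AAAAAAAAAAP/8D//AAAAAAAAAAP/4B//AAAAAAAAAAH/wA//gAAAAAAAAAH/gAf/gAAAAAAAAAH/AAP/gAAAAAAAAAH+AAH/AAAAAAAAAAH8AAD+AAAAAAAAAAB4AAA8AAAAAAAAAAAQAAAEAAAAAAAAAAAAAAAAAAAAAAAAAAAAAAAAAAAAAAAAAAAAAAAAAAAAAAAAAAAAAAAAAAAAAAAAAAAAAAAAAAAAAAAAAAAAAAAAAAAAAAAAAAAAAAAAAAAAAAAAAAAAAAAAAAAAAAAAAAAAAAAAAA="/>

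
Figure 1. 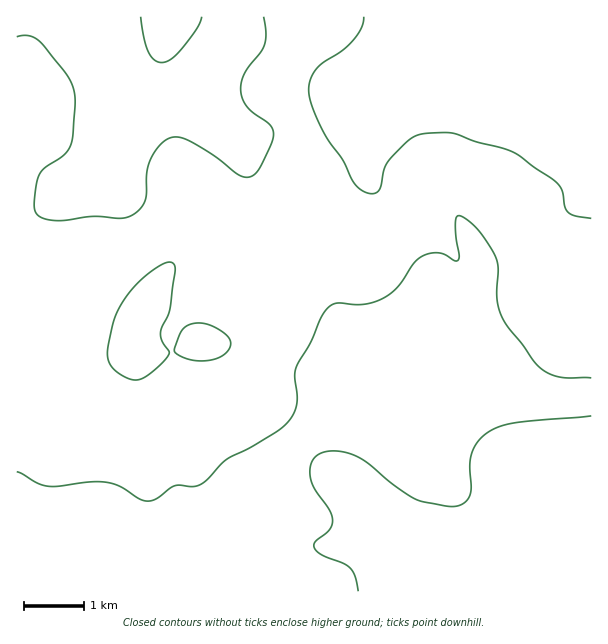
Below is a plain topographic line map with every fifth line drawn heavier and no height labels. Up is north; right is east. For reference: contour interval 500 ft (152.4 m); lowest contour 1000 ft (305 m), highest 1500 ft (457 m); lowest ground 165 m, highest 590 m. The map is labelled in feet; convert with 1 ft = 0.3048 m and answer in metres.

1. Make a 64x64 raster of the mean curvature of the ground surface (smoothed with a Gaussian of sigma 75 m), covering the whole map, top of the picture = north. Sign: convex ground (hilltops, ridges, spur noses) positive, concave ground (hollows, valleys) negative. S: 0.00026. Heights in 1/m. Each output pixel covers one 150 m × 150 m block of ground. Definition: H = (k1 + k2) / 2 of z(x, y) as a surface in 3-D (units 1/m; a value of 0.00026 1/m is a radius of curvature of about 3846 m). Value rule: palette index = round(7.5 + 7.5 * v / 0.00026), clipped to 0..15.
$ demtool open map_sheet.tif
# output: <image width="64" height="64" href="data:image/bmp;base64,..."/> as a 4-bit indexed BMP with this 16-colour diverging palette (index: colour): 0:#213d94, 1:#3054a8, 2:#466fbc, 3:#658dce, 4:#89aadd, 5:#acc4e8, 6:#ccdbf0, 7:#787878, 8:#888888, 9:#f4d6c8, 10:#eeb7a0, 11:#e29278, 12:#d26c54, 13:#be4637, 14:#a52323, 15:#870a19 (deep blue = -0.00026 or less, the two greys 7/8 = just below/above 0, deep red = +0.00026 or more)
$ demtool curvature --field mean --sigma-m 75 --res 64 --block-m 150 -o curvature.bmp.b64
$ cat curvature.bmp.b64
<image width="64" height="64" href="data:image/bmp;base64,Qk12CAAAAAAAAHYAAAAoAAAAQAAAAEAAAAABAAQAAAAAAAAIAAATCwAAEwsAABAAAAAAAAAAlD0hAKhUMAC8b0YAzo1lAN2qiQDoxKwA8NvMAHh4eACIiIgAyNb0AKC37gB4kuIAVGzSADdGvgAjI6UAGQqHALqpiHd2Z4mYiau7qHeJqpdlRFVVjf/6VGrMqr//+nVVqph3d3ZneIiImaqph3d3ZlVVVVV8/+lmiqqprf/ZZEWph3d3dmd3d3d3iZmHZUVWd3ZlRHrdqZmZiZiJvLdERah2ZndmZndmZlVniZhkRXmqqYZVerqJq5dnmGaKl0NFmGVWZmZWd2VEQ0RniHZorMzLl2aKqHiqhVeZdnmoVEWHVEVVVEVnZTIiIjVnd4rMy7qYeJuoZ5hlWLuHeahlVXZDNEQyI1eGQiIiM0V5q7qYd3iIq6dWd1VpvKmJmGVVZURFQxACWahkRVVENGm7l1VVZ4mqlkVVVFebuqmHZVVVZnZCAAFr24Z4h2VDWKqFREVomqqFRFVDI2m8uoZURFaJl0EAAo79l4u5dkNHmoVFV4mrqGVFZUIRN7zKlkNEaKuoUyEUn/6GjMp2VEaJhmeJq7qHVVZmUxAmrMuoVERpvLl2ZVe//XWLynZURXh3iavMuWVWd3ZTITe93cuFVWne3Lqpms/8ZHvKdmVEVmebzMyXVWeIh2Qzat7d7biIeu//7Lu6vvtTe9p2ZlRFZ5vMuoZWd4mHZUWN/+7u26p5z//8qZmc6lN82nZ3ZmZniqqYdmZ4iIdlRp7//u7culaL7+qGZozaU4zad4mHiHd4iHZVZ3iId3VWnO/t3cupVEat2oZFjdlDjMl4mYiIh2ZlVVZ3d3d3dUV4qqmamXZSI3vdqGeu2DN7uHiZh3d2d2Znd3d3d3d3RFVVVVVlVEISWt7Kid/XEmmGaIh2Z3Znd3d3d3d3d3d0MzMyMzRDQyJIvLmJ39YAR2VWd3d3dmd3d3d3d3d3d3dkMzMzNERlQ0aIdme+xQAlVEVWiZmHV3d3d3eHeIeHd3d2ZVVVVqhlZmZUNZ20ABRDM1eaqYZXd3d3d4h3eHh3d3d3d2Zm63d3dlRFnLUAJVQ0V5qYdVd3d3d3d3iIeId3d3dmVWb7d4mHdnm+2VRoh2d3d2VUV3d3d3d3d4iIh3d3dlVVVLc0iqiJvf/8qazLu5dlMzNHd3d3d3d3h4d4d3dlZmZDVCFqqIvv/+y7zu/+yXQyIzZ3d3d3d3eIiId3dlZoh1N3MFmoed//uYi9///9qGQzJXd3d3d3d3h4h3dlVWipZHcgWahnv/2VRZ3////sqGUzZ3d3d3d3d3h3d1RDWKqGYxNpp1Wd63MkjP/+7u7clkJXd3d3d3d3d3d1RDNHq6hVVXmXVp78dDSL3bqIm8ynQjZ3d3d3d3d3d2RERFesu3iIiYZVnv6XVWmqdTJGmpYyFFVWd3d3d3d3VEV4ms3cV5u5hUR9/9uWRFVCESV6qEITRERFd3d3d3dUR77//9wVrut0Ikr//8YgE0RFaK3bYyNXdlRGd3d3dlRI7//9uQOv/IQhJr//6BAEaau87/6UI1iZdkR3d2d2Uzfv/9p2A6/9hTIjfP/6Qje93N7//6UiWbuXVFd2iYdTJb/9llQVrvyXZUNYz/6oisyqq9/9lSJq3bhUNVeZh1Ijerl1REe926mYZVad/+yqmGZ4q7l0NHvuyFM0V5mGQxI2d2VVaLzLvMuHZoz//ZdURFZ3ZVRWnN24QiNXmHZDIjRndlVoqqm97JZWi//6YzNFVEREVniru5hUNGeHZUQ0VomXVGd3dovbhDR778hTRndUREVniZmImYd3d3ZVRFaKvLllZlVEV5hTElirp1V5qXZmZ4mYdlaby6mGZVVFaKzdyoeGQyIkVDEBJGd3d5u5h3eImZdUR77tyXVVVVVnm93bqrhTIiEREQATRWeJqqh3eImalkRq7/2mQ0VVVEV5vMu72mNXdmZmMSNWeby5dVV4mamGV67/2WMiNFVDM1eJmaradGd3d3diRnib3bdDNGiqqXV7//6lIAEkVUMzRnd3eMp0V3d3d2Nomr3tpjETWby5ZX3/+2IAABNEQ0Z3d3d3qXVFd3d3ZHmrzduFIRJqzclUff/IQQAAA0RFeaqpiIiId2RXd3dkeazLqGMhElnNuWR725diAAAUVEWKzLqYiGeIh1V3d3RYq7l1MkUhRomYZXmZmYUQADZ2VXiZmHZmZ6upZHd3dkeal1M1d0EjRWd3iIirpjNGeKl3dmVUM0VYvcljd3d3VYmFNGd3YAABRpmYic2mV6qazMqXUzMzVmnOyFJ3d3d1Z1RXd3YwAAA4vLmc7YVpy5nP/spkRWeaet7IQnd3d3dmZ3d3YyIAAFrv7M/9dXq4Vq7//JeJq8x639lCd3d3d3d3d3czZlITjf/97/x2iYU0jO/9urzdy2nP6mJnd3d3d3d3dje9uGe///3v/IiZdUWKvNzM3cqHV77rYnd3d3d3d3d1Oe/8mu//3N/8mamGaJmZq83cqGZXrdpDd3d3dmd3d3U43+ub7/yZz/yZmYeJqXZ4q7qXZmirpiV3d3dXdWd3diaalmnv2WfP/amId4mYZmaJmZh2iapyN3d3dWqoVXd3NGVCN87HVr//yYZVd4dlVWd4mpi7uEJnd3dki7l0Z3dTRCAmrKdWr//rdUVnd3dlVWiamMymJXd3d2SbuoZGd3REMiWJhkSN//yFRGd3d3ZVZ4mHuoRXd3d3VZu6mGV3dUVERWZTEUnv/ZVEZ4d3dmZnd2aHVXd3d3dFm6mZhmd1ZlVVQxAABJ3tlkV4mHd3d3dmVVRXd3d3d0aqqZmYZ3Z2VVRCAAAAasyWRXmph3eIh3d3"/>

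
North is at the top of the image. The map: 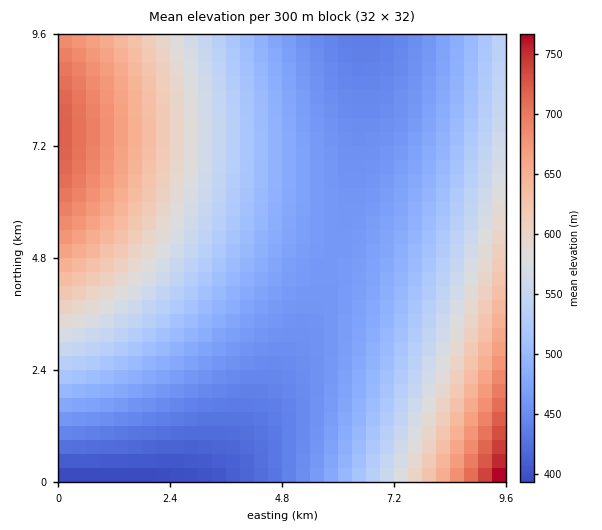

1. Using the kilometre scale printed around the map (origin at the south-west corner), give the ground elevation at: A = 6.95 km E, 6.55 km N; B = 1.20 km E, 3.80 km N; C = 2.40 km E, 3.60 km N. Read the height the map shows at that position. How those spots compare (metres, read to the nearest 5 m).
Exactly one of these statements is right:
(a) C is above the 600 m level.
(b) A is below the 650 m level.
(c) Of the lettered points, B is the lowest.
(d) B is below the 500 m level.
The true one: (b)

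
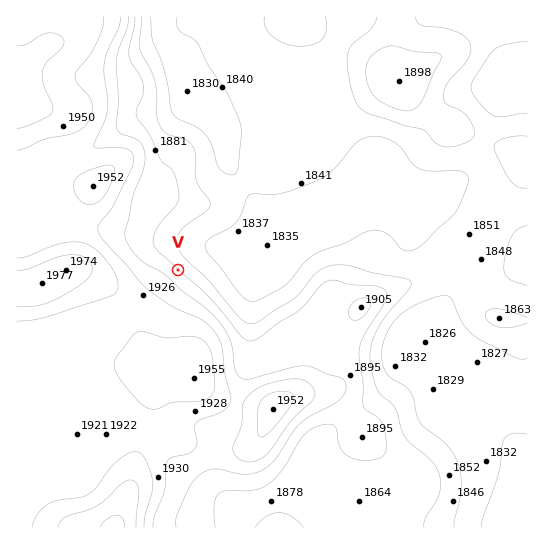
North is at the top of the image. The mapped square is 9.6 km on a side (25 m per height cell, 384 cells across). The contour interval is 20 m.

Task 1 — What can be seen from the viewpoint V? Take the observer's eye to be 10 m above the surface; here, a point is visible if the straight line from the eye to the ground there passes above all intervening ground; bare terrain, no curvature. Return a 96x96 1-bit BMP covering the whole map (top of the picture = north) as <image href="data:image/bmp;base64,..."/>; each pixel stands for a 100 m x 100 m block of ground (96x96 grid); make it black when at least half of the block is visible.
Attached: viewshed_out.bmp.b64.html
<image width="96" height="96" href="data:image/bmp;base64,Qk2+BAAAAAAAAD4AAAAoAAAAYAAAAGAAAAABAAEAAAAAAIAEAAATCwAAEwsAAAIAAAAAAAAA////AAAAAAAAAAAAAAAAAAAAAAAAAAAAAAAAAAAAAAAAAAAAAAAAAAAAAAAAAAAAAAAAAAAAAAAAAAAAAAAAAAAAAAAAAAAAAAAAAAAAAAAAAAAAAAAAAAAAAAAAAAAAAAAAAAAAAAAAAAAAAAAAAAAAAAAAAAAAAAAAAAAAAAAAAAAAAAAAAAAAAAAAAAAAAAAAAAAAAAAAAAAAAAAAAAAAAAAAAAAAAAAAAAAAAAAAAAAAAAAAAAAAAAAAAAAAAAAAAAAAAAAAAAAAAAAAAAAAAAAAAAAAAAAAAAAAAAAAAAAAAAAAAAAAAAAAAAAAAAAAAAAAAAAAAAAAAAAAAAAAAAAAAAAAAAAAAAAAAAAAAAAAAAEAAAAAAAAAAAAAAAOAAAAAAAAAAAAAAAPAAAAAAAAAAAAAAAPwAAAAAAAAAAAAAAP8AAAAAAAAAAAAAAH+OAAAAAAAAAAAAAH/+AAAAAAAAAAAAAH//AAAAAAAAAAAAAH//AAAAAAAAAAAAAP//AAAAAAAAAAAAAYP/AAAAAAAAAAAAAcD+AAAAAAAAAAAAA+B+AAAAAAAAAAAAB/D+AAAAAAAAAAAcB/njAAAAAAAAAAB+B//jAAAAAAAAAAD+B//jgAAAAAAAAAH/D//3wAAAAAAAAAH/D///wAAAAAAAAAH/H///4AAAAAAAAAH+P///4AAAAAAAAAP+P///8AAAAAAAAQP+///8+AAAAAAAA4f////8AAAAAAAAB8/////8AAAAAAAAf+/////8AAAAAAAB///////+AAMAAAAB////////4A/AgAAA////////+Af/gAAA////////+Af/gAAA/////////AP/gAAA/////////AP/gAAA/////////Af/gAAA/////////x//gAAA////////////wAAB////////////wAAB////////////4AAB////////////48AB/////////////8AA////P////////8AA///AH////////8AAf+OAH////////8AAP+AAH////////8AAH+AAH////////8AAD+AAH////////8AAB+AAH////////8AAA/BgH////////8AAAeBgH////////8AAAGAAH////////4AAAAAAP////////wAAAAAAP////////gAAAAAAP//////4CAAAAAAAf//////4AAAAAAAAf//P///wAAAAAAAAf//P///gAAAAAAAA//////5AAAAAAAAA//////gAAAAAAAAA//////gAAAAAAAAB//////AAAAAAAAAB//////AAAAAAAAAB/////+AAAAAAAAAB/////8AAAAAAAAAD/////4AAAAAAAAAD/////wAAAAAAAAAD/////gAAAAAAAAAD/////AAAAAAAAAAH////+AAAAAAAAAAH////8AAAAAAAfAAH////4AAAAAAA/gAH////gAAAAAAA/gAH///4AAAAAAAAfwAP///wAAAAAAAAPwAP///AAAAAAAAAHwAP//+ADwAAAA="/>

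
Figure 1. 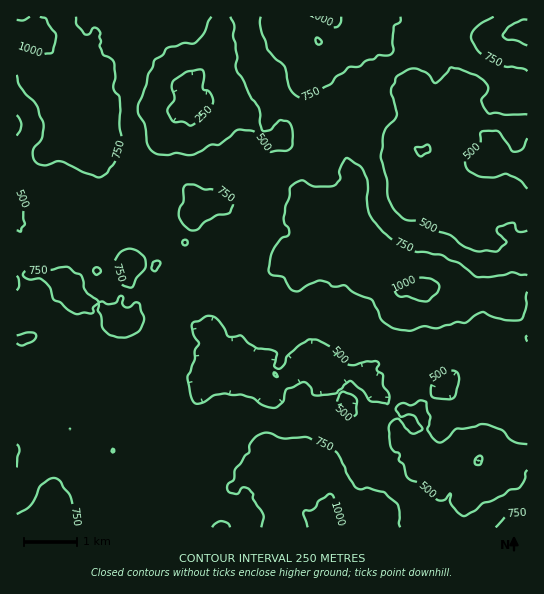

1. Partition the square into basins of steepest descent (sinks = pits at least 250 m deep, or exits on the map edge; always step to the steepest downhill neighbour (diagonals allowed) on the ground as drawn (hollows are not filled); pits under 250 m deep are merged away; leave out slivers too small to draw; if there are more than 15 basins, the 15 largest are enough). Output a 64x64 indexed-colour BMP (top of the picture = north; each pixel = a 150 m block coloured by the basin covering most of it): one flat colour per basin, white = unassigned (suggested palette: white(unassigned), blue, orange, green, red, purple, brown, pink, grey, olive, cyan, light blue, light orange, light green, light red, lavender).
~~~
<image width="64" height="64" href="data:image/bmp;base64,Qk12CAAAAAAAAHYAAAAoAAAAQAAAAEAAAAABAAQAAAAAAAAIAAATCwAAEwsAABAAAAAAAAAA////ALR3HwAOf/8ALKAsACgn1gC9Z5QAS1aMAMJ34wB/f38AIr28AM++FwDox64AeLv/AIrfmACWmP8A1bDFACIhERERERERERERERERERERERERIiIiIRERERERERERIiIREREREREREREREREREREREhERIiIhEREREREREREiIhEREREREREREREREREREREiERERERERERERERERESIiIRERERERERERERERERERESIRERERERERERERERERIiIhEREREREREREREREhERERIREREREREREREREREREiIiERERERERERERERESIRERERERERERERERERERERESIiIRERERERERERERERERERERERERERERERERERERERIiIhEREREREREREREREREREREREREREREREREREREREiIiERERERERERERERERERERERERERERERERERERERESIiIRERERERERERERERERERERERERERERERERERERERIiIhEREREREREREREREREREREREREREREREREREREREiIiERERERERERERERERERERERERERERERERERERERESIiIiERERERERERERERERERERERERERERERERERERERIiIiIREREREREREREREREREREREREREREREREREREREiIiIhERERERERERERERERERERERERERERERERERERESEREhERERERERERERERERERERERERERERERERERERERERERERERERERERERERERERERERERERERERERERERERERERERERERERERERERERERERERERERERERERERERERERERERERERERERERERERERERERERERERERERERERERERERERERERERERERERERERERERERERERERERERERERERERERERERERERERERERERERERERERERERERERERERERERERERERERERERERERERERERERERERERERERERERERERERERERERERERERERERERERERERERERERERERERERERERERERERERERERERERERERERERERERERERERERERERESIiERERERERERERERERERERERERERERERERERERERESIiIhERERERERERERERERERERERERERERERERERERERIiIiIREREiEREREREREREREREREREREREREREREREREiIiIhEiIiIhERERERERERERERERERERERERERERERIiIiIiIiIiIiIREREREREREREREREREREREREREREREiIiIiIiIiIiIiEREREREREREREREREREREREREREREiIiIiIiIiIiIiIREREREREREREREREREREzMzMzMzMzMiIiIiIiIiIiIhEREREREREREREREREREzMzMzMzMzMzMiIiIiIiIiIiEREREREREREREREREREzMzMzMzMzMzMyIiIiIiIiIiIhERERERERERERIiEREzMzMzMzMzMzMzIiIiIiIiIiIiIRERERERERERIiIhETMzMzMzMzMzMzMiIiIiIiIiIiIiIREREREREiIiIiIjMzMzMzMzMzMzMyIiIiIiIiIiIiIhERERERIiIiIiIiMzMzMzMzMzMzMzIiIiIiIiIiIiIiIRERESIiIiIiIiMzMzMzMzMzMzMzMiIiIiIiIiIiIiIhERESIiIiIiIiIzMzMzMzMzMzMzMyIiIiIiIiIiIiIiIRESIiIiIiIiIjMzMzMzMzMzMzMzIiIiIiIiIiIiIiIiIiIiIiIiIiIiMzMzMzMzMzMzMzMiIiIiIiIiIiIiIiIiIiIiIiIiIiIzMzMzMzMzMzMzMyIiIiIiIiIiIiIiIiIiIiIiIiIiIjMzMzMzMzMzMzMzIiIiIiIiIiIiIiIiIiIiIiIiIiIiMzMzMzMzMzMzMzMiIiIiIiIiIiIiIiIiIiIiIiIiIiIzMzMzMzMzMzMzMyIiIiIiIiIiIiIiIiIiIiIiIiIiIzMzMzMzMzMzMzMzIiIiIiIiIiIiIiIiIiIiIiIiIiIjMzMzMzMzMzMzMzMiIiIiIiIiIiIiIiIiIiIiIiIiIiMzMzMzMzMzMzMzMyIiIiIiIiIiIiIiIiIiIiIiIiIiIzMzMzMzMzMzMzMzIiIiIiIiIiIiIiIiIiIiIiIiIiIiMzMzMzMzMzMzMzMiIiIiIiIiIiIiIiIiIiIiIiIiIiIjMzMzMzMzMzMzMyIiIiIiIiIiIiIiIiIiIiIiIiIiIiIzMzMzMzMzMzMzIiIiIiIiIiIiIiIiIiIiIiIiIiIiIjMzMzMzMzMzMzMiIiIiIiIiIiIiIiIiIiIiIiIiIiIjMzMzMzMzMzMzMyIiIiIiIiIiIiIiIiIiIiIiIiIiIiIzMzMzMzMzMzMzIiIiIiIiIiIiIiIiIiIiIiIiIiIiIjMzMzMzMzMzMzMiIiIiIiIiIiIiIiIiIiIiIiIiIiIiMzMzMzMzMzMzMyIiIiIiIiIiIiIiIiIiIiIiIiIiIiIzMzMzMzMzMzMzIiIiIiIiIiIiIiIiIiIiIiIiIiIiIzMzMzMzMzMzMzMiIiIiIiIiIiIiIiIiIiIiIiIiIiIzMzMzMzMzMzMzMyIiIiIiIiIiIiIiIiIiIiIiIiIiIzMzMzMzMzMzMzMzIiIiIiIiIiIiIiIiIiIiIiIiIiIzMzMzMzIiIiIiIzMiIiIiIiIiIiIiIiIiIiIiIiIiIjMyIjMzIiIiIiIiIiIiIiIiIiIiIiIiIiIiIiIiIiIiIiIiIyIiIiIiIiIi"/>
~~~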